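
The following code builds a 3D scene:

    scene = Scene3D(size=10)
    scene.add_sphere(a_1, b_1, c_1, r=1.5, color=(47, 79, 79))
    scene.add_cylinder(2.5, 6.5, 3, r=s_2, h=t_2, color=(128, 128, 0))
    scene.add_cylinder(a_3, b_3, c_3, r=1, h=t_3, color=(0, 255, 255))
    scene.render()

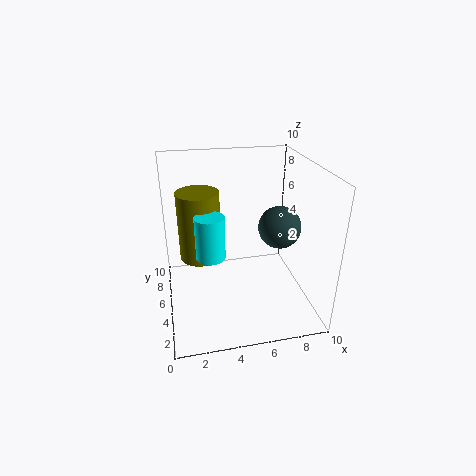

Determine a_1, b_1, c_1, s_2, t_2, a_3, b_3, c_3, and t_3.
a_1 = 8
b_1 = 5
c_1 = 5.5
s_2 = 1.5
t_2 = 5
a_3 = 3
b_3 = 4.5
c_3 = 4
t_3 = 3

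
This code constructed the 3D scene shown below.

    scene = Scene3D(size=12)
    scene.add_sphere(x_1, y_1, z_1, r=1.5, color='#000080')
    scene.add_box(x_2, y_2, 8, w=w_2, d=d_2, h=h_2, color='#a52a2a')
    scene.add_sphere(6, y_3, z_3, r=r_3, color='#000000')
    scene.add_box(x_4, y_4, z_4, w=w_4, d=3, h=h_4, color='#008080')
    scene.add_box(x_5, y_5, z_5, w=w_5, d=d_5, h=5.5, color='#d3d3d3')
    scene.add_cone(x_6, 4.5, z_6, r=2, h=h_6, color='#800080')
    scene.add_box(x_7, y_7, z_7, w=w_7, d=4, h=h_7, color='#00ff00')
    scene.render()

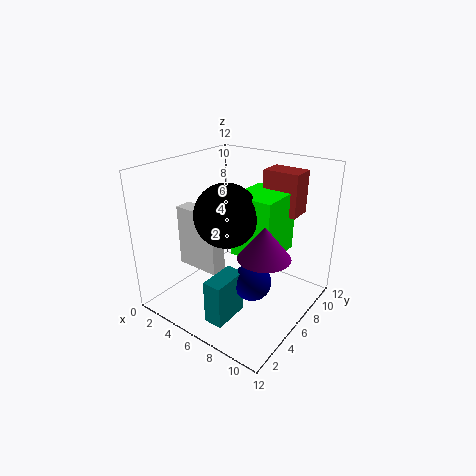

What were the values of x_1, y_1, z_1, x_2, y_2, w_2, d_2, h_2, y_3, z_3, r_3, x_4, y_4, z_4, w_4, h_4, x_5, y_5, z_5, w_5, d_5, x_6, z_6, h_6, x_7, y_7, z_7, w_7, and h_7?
x_1 = 8.5; y_1 = 4.5; z_1 = 3.5; x_2 = 7; y_2 = 8; w_2 = 3; d_2 = 2; h_2 = 3.5; y_3 = 4.5; z_3 = 8.5; r_3 = 2.5; x_4 = 6.5; y_4 = 1; z_4 = 1; w_4 = 1.5; h_4 = 3.5; x_5 = 0.5; y_5 = 4.5; z_5 = 2.5; w_5 = 4; d_5 = 1.5; x_6 = 9.5; z_6 = 6; h_6 = 2.5; x_7 = 6; y_7 = 5; z_7 = 5; w_7 = 3.5; h_7 = 5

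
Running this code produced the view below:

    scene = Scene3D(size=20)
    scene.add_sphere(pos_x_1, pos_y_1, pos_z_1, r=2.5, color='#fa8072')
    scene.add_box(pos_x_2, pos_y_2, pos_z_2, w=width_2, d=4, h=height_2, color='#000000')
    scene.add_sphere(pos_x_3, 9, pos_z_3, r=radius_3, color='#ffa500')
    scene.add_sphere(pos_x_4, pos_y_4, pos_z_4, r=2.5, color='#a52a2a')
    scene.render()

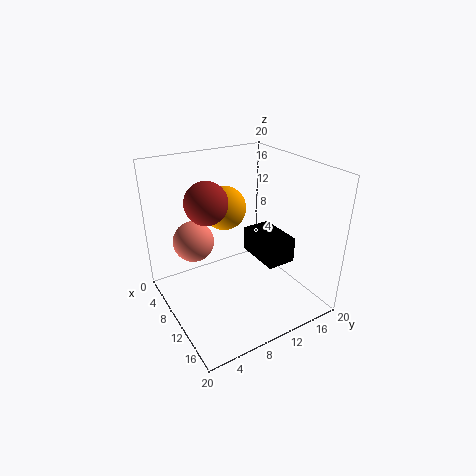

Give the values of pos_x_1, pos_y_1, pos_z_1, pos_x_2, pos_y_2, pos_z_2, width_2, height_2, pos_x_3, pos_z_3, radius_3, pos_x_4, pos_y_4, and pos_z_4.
pos_x_1 = 11; pos_y_1 = 3; pos_z_1 = 12; pos_x_2 = 8.5; pos_y_2 = 12; pos_z_2 = 7; width_2 = 6.5; height_2 = 3.5; pos_x_3 = 8; pos_z_3 = 14; radius_3 = 3; pos_x_4 = 13; pos_y_4 = 4; pos_z_4 = 17.5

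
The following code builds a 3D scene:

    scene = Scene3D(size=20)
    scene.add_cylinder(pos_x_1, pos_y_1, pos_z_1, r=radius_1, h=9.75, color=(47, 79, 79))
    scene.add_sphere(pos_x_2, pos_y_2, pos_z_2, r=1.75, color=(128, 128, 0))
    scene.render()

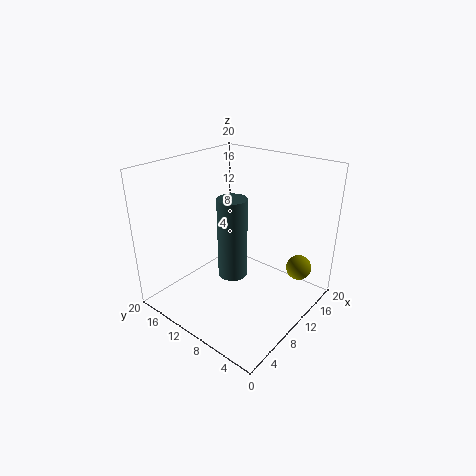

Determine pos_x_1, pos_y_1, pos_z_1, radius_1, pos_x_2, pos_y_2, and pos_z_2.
pos_x_1 = 5
pos_y_1 = 6.75
pos_z_1 = 8.25
radius_1 = 1.75
pos_x_2 = 14.75
pos_y_2 = 2.75
pos_z_2 = 5.75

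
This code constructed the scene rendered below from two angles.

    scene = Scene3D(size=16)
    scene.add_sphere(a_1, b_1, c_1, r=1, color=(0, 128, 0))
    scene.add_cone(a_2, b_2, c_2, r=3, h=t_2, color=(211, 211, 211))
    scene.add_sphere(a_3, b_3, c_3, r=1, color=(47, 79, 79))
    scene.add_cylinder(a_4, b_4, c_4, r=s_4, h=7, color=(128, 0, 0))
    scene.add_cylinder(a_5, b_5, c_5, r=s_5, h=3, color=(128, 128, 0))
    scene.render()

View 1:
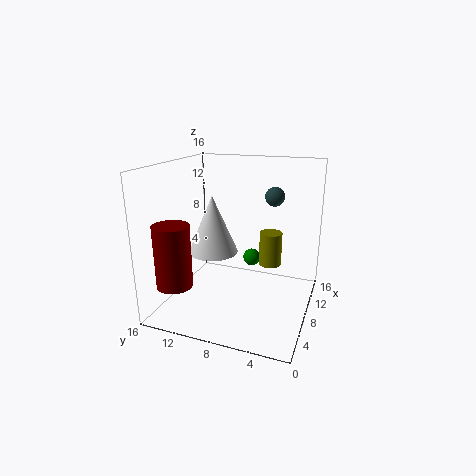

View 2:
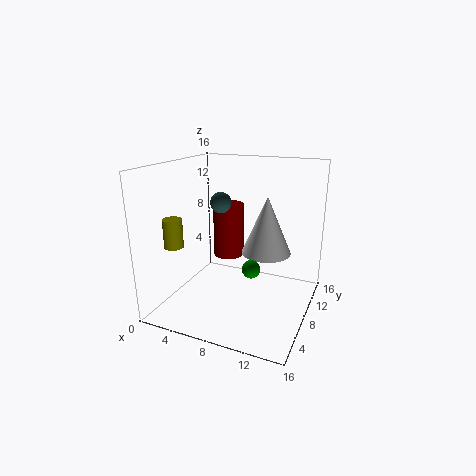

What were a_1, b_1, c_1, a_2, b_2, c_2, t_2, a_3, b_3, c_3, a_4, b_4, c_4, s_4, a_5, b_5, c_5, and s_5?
a_1 = 10; b_1 = 7; c_1 = 5; a_2 = 10; b_2 = 12; c_2 = 5; t_2 = 7; a_3 = 8; b_3 = 4; c_3 = 13; a_4 = 4; b_4 = 14; c_4 = 3; s_4 = 2; a_5 = 3; b_5 = 3; c_5 = 8; s_5 = 1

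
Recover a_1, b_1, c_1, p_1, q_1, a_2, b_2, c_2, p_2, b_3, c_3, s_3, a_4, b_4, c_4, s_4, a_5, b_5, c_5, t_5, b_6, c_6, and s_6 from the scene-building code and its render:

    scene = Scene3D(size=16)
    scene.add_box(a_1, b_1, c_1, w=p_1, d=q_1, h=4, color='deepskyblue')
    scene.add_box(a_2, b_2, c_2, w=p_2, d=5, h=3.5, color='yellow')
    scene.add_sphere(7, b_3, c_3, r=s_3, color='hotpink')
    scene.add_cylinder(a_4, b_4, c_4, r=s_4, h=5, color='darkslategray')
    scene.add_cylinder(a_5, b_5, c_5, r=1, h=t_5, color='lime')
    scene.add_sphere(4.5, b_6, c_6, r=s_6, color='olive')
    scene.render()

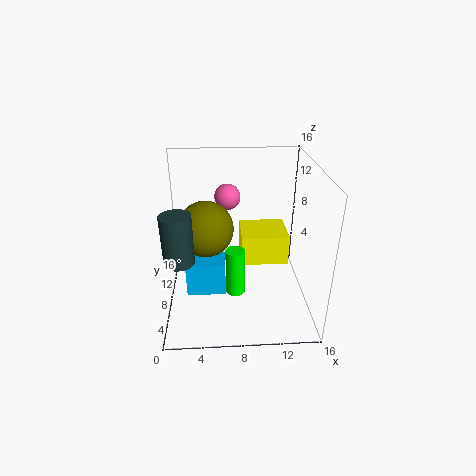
a_1 = 2; b_1 = 7; c_1 = 1; p_1 = 4.5; q_1 = 3; a_2 = 8.5; b_2 = 8.5; c_2 = 4; p_2 = 5.5; b_3 = 11.5; c_3 = 11.5; s_3 = 1.5; a_4 = 2; b_4 = 3.5; c_4 = 8; s_4 = 1.5; a_5 = 7.5; b_5 = 4.5; c_5 = 3.5; t_5 = 5; b_6 = 7.5; c_6 = 9.5; s_6 = 3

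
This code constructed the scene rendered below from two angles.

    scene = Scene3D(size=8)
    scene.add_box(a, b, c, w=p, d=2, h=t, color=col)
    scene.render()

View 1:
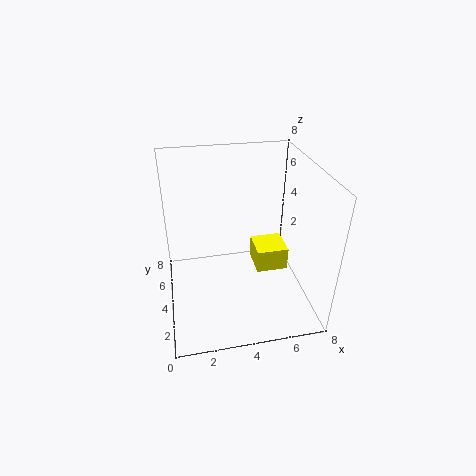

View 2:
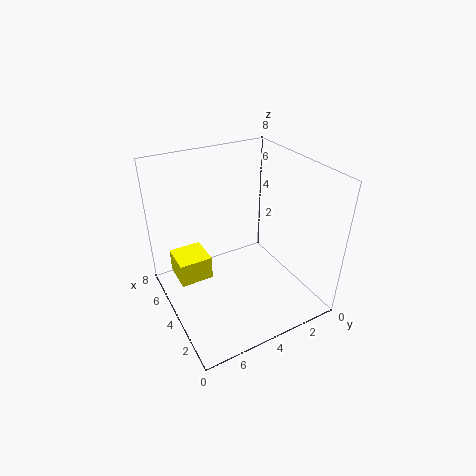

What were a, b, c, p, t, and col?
a = 5.5
b = 5
c = 0.5
p = 2
t = 1.5
col = 'yellow'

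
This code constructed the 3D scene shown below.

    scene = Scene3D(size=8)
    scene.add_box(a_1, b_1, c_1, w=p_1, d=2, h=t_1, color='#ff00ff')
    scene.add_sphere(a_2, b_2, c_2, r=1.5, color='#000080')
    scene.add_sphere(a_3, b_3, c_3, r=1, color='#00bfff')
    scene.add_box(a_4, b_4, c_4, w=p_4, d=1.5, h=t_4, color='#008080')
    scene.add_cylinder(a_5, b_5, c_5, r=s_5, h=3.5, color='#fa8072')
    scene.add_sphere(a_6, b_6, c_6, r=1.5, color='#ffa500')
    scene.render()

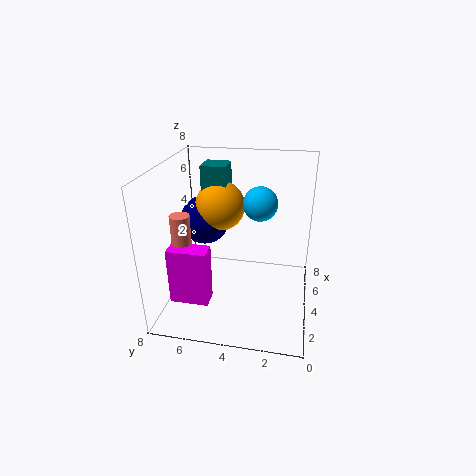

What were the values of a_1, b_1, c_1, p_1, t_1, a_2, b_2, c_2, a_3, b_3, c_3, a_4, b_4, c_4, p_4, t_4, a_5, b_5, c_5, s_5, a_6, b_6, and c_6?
a_1 = 1; b_1 = 5; c_1 = 1.5; p_1 = 1; t_1 = 3; a_2 = 6; b_2 = 6.5; c_2 = 4; a_3 = 5.5; b_3 = 3; c_3 = 5.5; a_4 = 5.5; b_4 = 5; c_4 = 4.5; p_4 = 1.5; t_4 = 3; a_5 = 2; b_5 = 6.5; c_5 = 2.5; s_5 = 0.5; a_6 = 6; b_6 = 5.5; c_6 = 5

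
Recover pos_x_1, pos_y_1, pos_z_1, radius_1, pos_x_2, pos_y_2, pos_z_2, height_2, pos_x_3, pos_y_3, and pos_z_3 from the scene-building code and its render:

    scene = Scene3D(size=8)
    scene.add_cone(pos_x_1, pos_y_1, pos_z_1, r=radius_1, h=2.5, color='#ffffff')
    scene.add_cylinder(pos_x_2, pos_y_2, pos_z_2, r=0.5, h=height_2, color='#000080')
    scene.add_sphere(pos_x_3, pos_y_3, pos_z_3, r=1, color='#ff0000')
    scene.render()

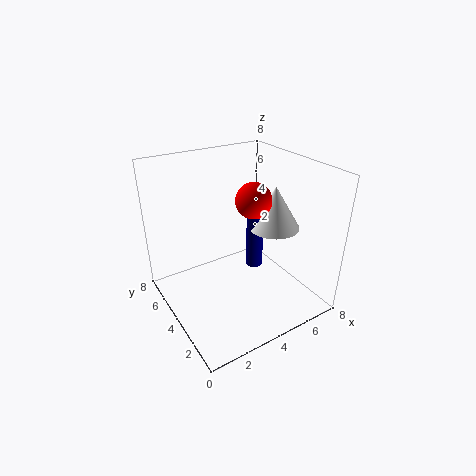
pos_x_1 = 6.5; pos_y_1 = 4; pos_z_1 = 4; radius_1 = 1.5; pos_x_2 = 5.5; pos_y_2 = 4.5; pos_z_2 = 1.5; height_2 = 3.5; pos_x_3 = 5; pos_y_3 = 4; pos_z_3 = 6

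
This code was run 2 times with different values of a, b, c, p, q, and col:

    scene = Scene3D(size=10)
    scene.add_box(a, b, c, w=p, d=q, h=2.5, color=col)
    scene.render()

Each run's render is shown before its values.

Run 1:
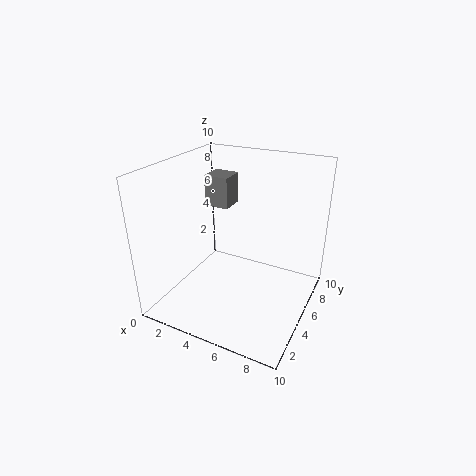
a = 0.5
b = 8
c = 5.5
p = 2
q = 2
col = 'gray'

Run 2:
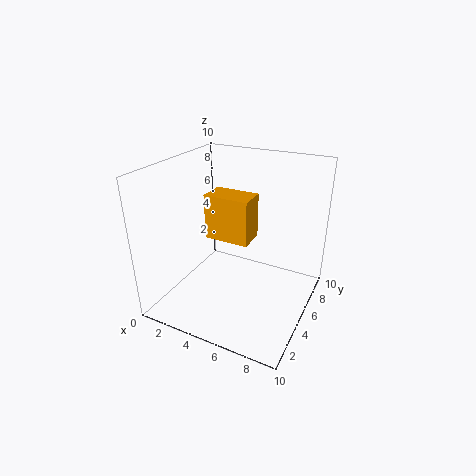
a = 5
b = 1
c = 7
p = 2.5
q = 1.5
col = 'orange'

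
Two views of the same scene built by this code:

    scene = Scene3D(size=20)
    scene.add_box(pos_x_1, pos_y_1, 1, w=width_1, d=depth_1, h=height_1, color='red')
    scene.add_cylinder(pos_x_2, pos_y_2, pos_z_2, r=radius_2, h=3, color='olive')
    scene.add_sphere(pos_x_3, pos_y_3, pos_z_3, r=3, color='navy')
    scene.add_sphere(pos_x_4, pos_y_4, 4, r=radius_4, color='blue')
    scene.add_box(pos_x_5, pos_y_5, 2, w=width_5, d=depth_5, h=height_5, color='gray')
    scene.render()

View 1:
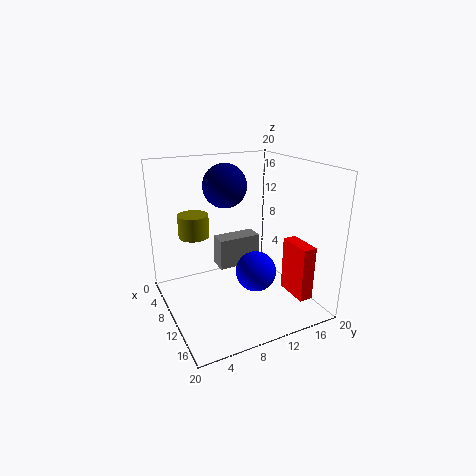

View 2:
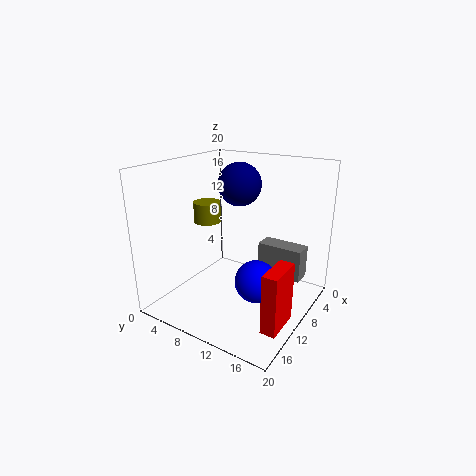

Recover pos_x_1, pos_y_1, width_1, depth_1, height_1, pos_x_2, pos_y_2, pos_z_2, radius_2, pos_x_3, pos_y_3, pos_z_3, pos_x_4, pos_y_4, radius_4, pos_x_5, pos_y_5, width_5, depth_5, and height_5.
pos_x_1 = 11, pos_y_1 = 17, width_1 = 5, depth_1 = 2, height_1 = 8, pos_x_2 = 9, pos_y_2 = 4, pos_z_2 = 11, radius_2 = 2, pos_x_3 = 8, pos_y_3 = 9, pos_z_3 = 17, pos_x_4 = 10, pos_y_4 = 13, radius_4 = 3, pos_x_5 = 1, pos_y_5 = 10, width_5 = 3, depth_5 = 7, height_5 = 5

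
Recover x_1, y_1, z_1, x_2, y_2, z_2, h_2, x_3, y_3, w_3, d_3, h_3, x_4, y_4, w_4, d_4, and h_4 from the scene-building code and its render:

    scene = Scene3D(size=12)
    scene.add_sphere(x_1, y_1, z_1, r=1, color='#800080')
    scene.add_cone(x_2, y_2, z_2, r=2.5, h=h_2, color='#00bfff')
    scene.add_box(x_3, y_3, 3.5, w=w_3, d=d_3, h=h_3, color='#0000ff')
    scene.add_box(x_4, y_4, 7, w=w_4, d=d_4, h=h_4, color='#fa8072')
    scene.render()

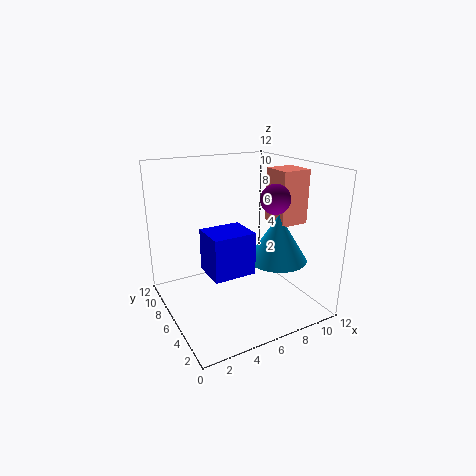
x_1 = 6
y_1 = 1
z_1 = 10.5
x_2 = 9
y_2 = 4.5
z_2 = 4
h_2 = 4
x_3 = 3
y_3 = 4
w_3 = 3.5
d_3 = 3
h_3 = 3.5
x_4 = 9
y_4 = 4
w_4 = 2.5
d_4 = 2.5
h_4 = 4.5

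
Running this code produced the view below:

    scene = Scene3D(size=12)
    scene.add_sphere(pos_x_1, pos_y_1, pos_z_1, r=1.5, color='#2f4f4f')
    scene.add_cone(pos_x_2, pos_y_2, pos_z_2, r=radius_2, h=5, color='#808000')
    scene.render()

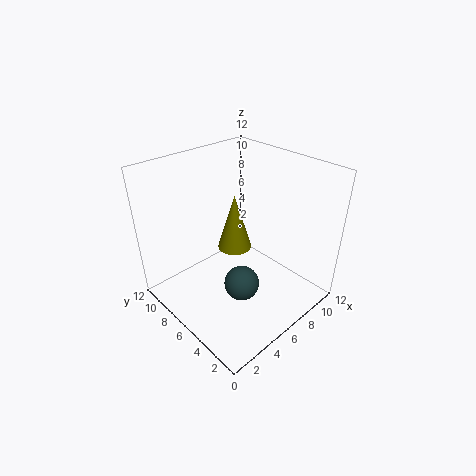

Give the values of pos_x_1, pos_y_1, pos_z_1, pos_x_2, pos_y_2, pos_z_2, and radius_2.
pos_x_1 = 5.5
pos_y_1 = 5
pos_z_1 = 2
pos_x_2 = 7
pos_y_2 = 7.5
pos_z_2 = 4
radius_2 = 1.5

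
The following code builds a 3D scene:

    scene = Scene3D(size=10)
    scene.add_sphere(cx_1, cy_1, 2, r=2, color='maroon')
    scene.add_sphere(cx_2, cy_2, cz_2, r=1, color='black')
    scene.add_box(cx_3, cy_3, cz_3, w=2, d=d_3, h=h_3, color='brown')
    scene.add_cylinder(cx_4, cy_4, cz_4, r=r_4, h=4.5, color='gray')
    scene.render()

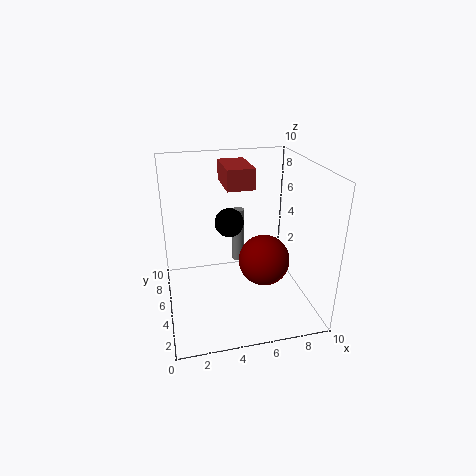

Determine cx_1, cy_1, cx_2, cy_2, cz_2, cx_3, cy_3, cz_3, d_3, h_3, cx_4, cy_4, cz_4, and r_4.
cx_1 = 7.5
cy_1 = 6.5
cx_2 = 4.5
cy_2 = 5.5
cz_2 = 6
cx_3 = 4.5
cy_3 = 6
cz_3 = 8
d_3 = 3.5
h_3 = 1.5
cx_4 = 6
cy_4 = 9
cz_4 = 1
r_4 = 0.5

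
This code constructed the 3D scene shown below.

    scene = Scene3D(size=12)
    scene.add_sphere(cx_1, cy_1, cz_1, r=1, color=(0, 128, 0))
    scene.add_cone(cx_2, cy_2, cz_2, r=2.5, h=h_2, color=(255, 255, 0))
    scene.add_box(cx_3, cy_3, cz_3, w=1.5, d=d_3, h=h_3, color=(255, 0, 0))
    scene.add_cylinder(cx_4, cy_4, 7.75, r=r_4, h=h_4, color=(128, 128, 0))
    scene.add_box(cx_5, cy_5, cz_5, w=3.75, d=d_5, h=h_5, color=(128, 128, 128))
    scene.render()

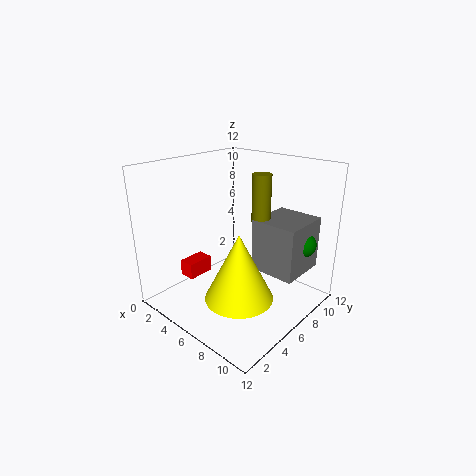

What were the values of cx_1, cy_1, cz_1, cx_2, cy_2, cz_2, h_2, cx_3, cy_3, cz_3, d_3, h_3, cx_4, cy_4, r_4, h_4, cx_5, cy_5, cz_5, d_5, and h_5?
cx_1 = 10.75; cy_1 = 8.5; cz_1 = 6; cx_2 = 9; cy_2 = 2.75; cz_2 = 3.25; h_2 = 5; cx_3 = 0.25; cy_3 = 4.25; cz_3 = 1; d_3 = 2.5; h_3 = 1.5; cx_4 = 7.75; cy_4 = 6.75; r_4 = 0.75; h_4 = 3.75; cx_5 = 7.5; cy_5 = 6; cz_5 = 3.75; d_5 = 4; h_5 = 4.25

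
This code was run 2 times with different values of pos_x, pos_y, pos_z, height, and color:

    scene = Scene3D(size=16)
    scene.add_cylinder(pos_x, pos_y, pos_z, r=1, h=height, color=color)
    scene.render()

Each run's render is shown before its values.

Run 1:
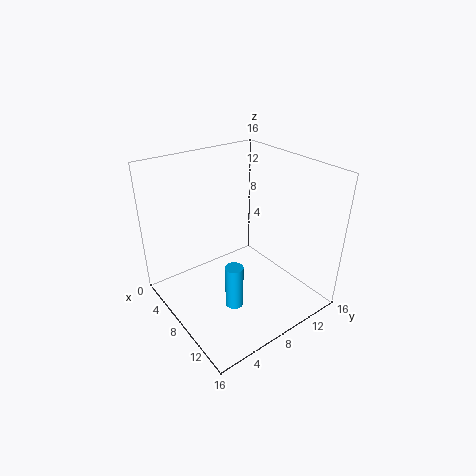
pos_x = 10; pos_y = 6; pos_z = 1; height = 5; color = 'deepskyblue'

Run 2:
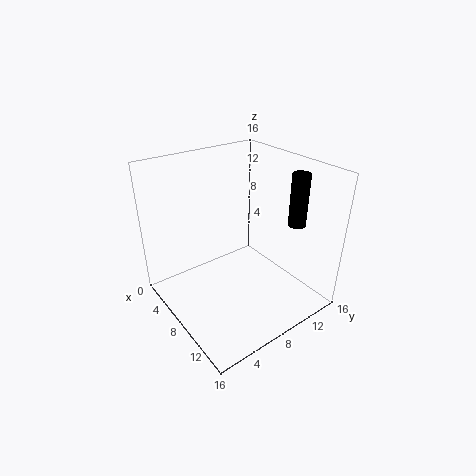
pos_x = 11; pos_y = 14; pos_z = 9; height = 6; color = 'black'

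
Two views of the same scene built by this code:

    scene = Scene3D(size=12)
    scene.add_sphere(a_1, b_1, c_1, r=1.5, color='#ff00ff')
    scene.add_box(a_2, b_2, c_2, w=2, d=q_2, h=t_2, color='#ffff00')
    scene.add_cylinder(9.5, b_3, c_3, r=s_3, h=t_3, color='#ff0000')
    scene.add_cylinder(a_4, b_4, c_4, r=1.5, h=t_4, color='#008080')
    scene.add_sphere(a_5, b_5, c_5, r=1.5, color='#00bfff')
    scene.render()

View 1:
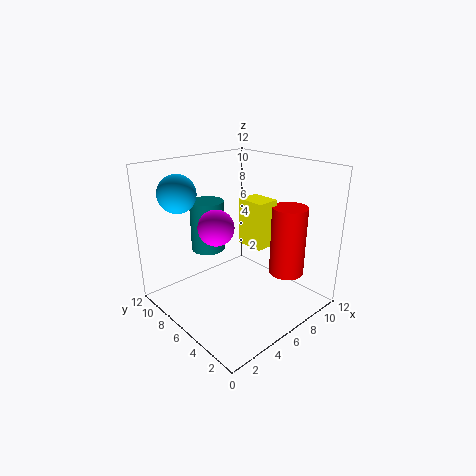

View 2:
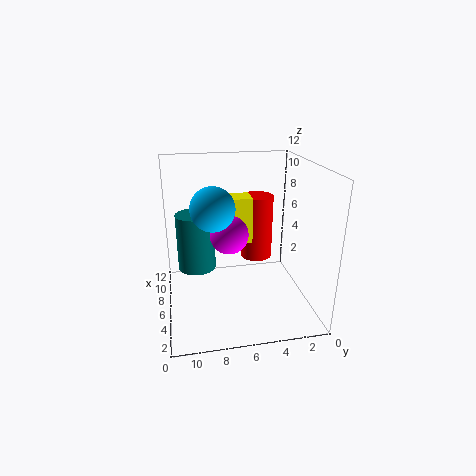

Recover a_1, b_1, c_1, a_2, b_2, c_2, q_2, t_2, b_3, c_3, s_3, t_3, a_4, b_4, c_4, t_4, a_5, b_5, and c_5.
a_1 = 4.5, b_1 = 7, c_1 = 7, a_2 = 7, b_2 = 4.5, c_2 = 5, q_2 = 2.5, t_2 = 4, b_3 = 3.5, c_3 = 2.5, s_3 = 1.5, t_3 = 6, a_4 = 5.5, b_4 = 9.5, c_4 = 4, t_4 = 4.5, a_5 = 2, b_5 = 8.5, c_5 = 10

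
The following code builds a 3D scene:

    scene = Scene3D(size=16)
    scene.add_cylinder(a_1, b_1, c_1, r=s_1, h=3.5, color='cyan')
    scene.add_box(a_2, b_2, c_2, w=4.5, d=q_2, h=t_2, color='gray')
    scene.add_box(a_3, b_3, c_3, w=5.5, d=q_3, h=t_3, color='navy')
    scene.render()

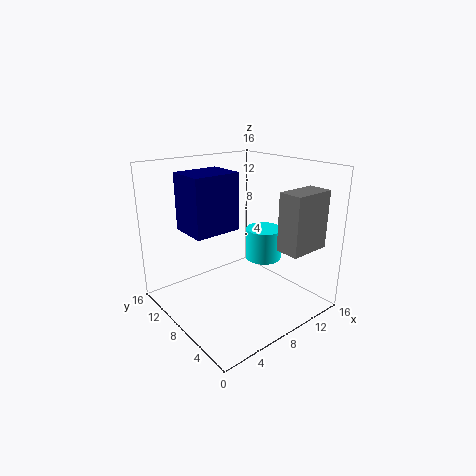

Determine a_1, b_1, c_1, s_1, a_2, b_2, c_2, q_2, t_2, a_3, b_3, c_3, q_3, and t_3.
a_1 = 10.5
b_1 = 6.5
c_1 = 5.5
s_1 = 2
a_2 = 9
b_2 = 0.5
c_2 = 8
q_2 = 2.5
t_2 = 6
a_3 = 3.5
b_3 = 9
c_3 = 8.5
q_3 = 4.5
t_3 = 6.5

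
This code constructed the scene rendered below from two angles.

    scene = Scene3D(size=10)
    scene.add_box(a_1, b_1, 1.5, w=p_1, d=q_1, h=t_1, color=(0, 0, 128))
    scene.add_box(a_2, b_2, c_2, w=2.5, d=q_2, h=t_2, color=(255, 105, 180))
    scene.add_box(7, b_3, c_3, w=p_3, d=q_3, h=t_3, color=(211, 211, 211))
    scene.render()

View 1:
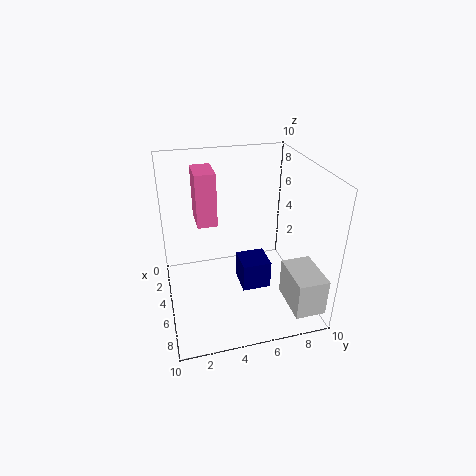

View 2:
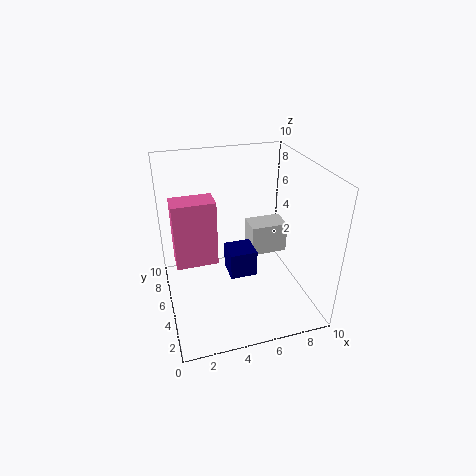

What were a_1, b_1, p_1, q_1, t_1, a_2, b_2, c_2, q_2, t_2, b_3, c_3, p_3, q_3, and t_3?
a_1 = 4.5, b_1 = 5, p_1 = 2, q_1 = 2, t_1 = 2, a_2 = 0.5, b_2 = 2.5, c_2 = 5, q_2 = 1.5, t_2 = 4, b_3 = 7.5, c_3 = 1.5, p_3 = 3, q_3 = 2, t_3 = 2.5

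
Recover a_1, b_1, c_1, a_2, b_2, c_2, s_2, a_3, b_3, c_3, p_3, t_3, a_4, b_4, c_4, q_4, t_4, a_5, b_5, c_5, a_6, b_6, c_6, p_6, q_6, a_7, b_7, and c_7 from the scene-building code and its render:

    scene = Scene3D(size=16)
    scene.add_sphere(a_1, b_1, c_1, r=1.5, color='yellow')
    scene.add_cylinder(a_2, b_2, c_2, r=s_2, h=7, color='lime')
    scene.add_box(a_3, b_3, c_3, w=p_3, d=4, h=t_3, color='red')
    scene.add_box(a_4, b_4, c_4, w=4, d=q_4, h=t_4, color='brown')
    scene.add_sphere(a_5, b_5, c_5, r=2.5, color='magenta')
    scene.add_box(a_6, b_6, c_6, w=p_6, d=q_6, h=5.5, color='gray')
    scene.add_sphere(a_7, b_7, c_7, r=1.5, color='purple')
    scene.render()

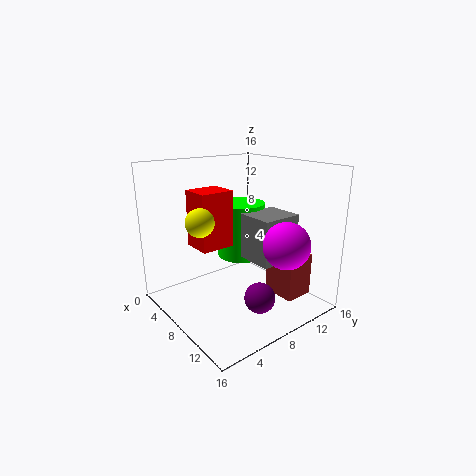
a_1 = 7.5, b_1 = 3.5, c_1 = 10.5, a_2 = 3.5, b_2 = 12, c_2 = 3.5, s_2 = 3, a_3 = 3, b_3 = 4.5, c_3 = 6.5, p_3 = 3.5, t_3 = 6.5, a_4 = 8.5, b_4 = 12, c_4 = 0.5, q_4 = 3.5, t_4 = 5, a_5 = 13, b_5 = 10.5, c_5 = 8, a_6 = 6, b_6 = 10, c_6 = 4.5, p_6 = 4.5, q_6 = 5, a_7 = 14, b_7 = 6, c_7 = 4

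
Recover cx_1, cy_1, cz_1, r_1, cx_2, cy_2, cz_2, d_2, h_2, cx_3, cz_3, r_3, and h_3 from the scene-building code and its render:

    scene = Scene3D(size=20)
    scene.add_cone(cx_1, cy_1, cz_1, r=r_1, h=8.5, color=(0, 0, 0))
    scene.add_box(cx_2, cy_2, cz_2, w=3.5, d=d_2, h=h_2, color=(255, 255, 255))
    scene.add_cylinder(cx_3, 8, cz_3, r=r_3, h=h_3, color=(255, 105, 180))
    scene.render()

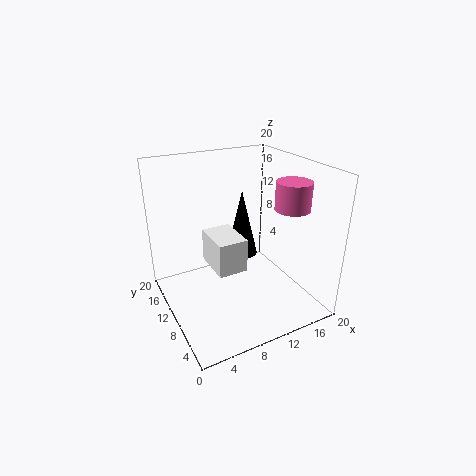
cx_1 = 9.5, cy_1 = 8, cz_1 = 9, r_1 = 2, cx_2 = 4, cy_2 = 3, cz_2 = 9.5, d_2 = 5, h_2 = 4, cx_3 = 17.5, cz_3 = 13.5, r_3 = 2.5, h_3 = 4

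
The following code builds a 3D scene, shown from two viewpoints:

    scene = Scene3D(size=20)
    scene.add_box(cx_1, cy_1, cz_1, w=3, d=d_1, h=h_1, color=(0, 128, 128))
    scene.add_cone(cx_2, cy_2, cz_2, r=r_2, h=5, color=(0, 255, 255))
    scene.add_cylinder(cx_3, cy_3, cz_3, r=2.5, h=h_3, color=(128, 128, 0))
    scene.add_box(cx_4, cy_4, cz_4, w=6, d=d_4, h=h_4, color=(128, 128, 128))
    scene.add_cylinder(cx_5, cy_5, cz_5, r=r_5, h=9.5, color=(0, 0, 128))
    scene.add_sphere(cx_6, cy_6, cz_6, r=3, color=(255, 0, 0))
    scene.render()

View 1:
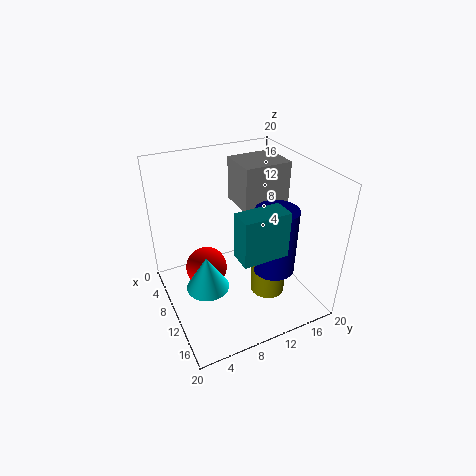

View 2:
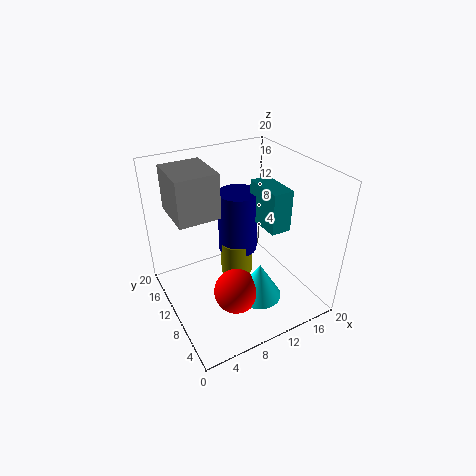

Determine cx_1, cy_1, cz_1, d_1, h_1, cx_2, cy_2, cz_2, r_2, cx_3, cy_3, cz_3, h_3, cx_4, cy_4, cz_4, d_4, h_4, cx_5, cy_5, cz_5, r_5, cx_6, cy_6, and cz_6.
cx_1 = 14; cy_1 = 7.5; cz_1 = 10.5; d_1 = 6; h_1 = 6; cx_2 = 10.5; cy_2 = 5; cz_2 = 3.5; r_2 = 3; cx_3 = 12; cy_3 = 14; cz_3 = 1; h_3 = 5.5; cx_4 = 2.5; cy_4 = 12; cz_4 = 12.5; d_4 = 7; h_4 = 6.5; cx_5 = 12.5; cy_5 = 14.5; cz_5 = 5; r_5 = 3; cx_6 = 7.5; cy_6 = 6; cz_6 = 4.5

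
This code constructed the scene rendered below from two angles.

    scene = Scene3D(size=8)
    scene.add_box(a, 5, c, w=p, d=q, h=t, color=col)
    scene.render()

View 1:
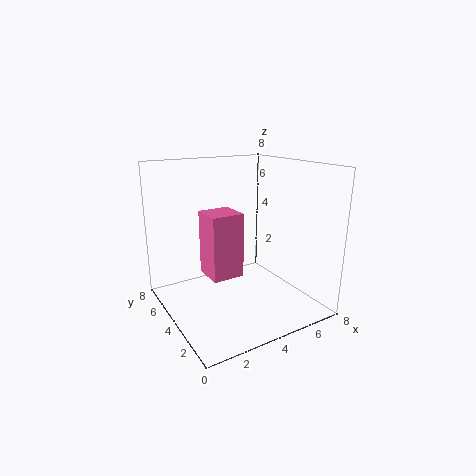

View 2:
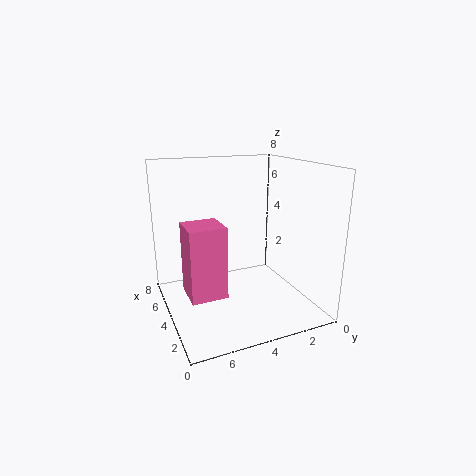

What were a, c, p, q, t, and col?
a = 3, c = 1, p = 2, q = 2, t = 4, col = 'hotpink'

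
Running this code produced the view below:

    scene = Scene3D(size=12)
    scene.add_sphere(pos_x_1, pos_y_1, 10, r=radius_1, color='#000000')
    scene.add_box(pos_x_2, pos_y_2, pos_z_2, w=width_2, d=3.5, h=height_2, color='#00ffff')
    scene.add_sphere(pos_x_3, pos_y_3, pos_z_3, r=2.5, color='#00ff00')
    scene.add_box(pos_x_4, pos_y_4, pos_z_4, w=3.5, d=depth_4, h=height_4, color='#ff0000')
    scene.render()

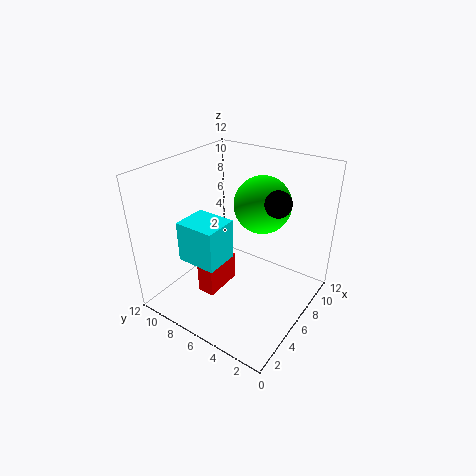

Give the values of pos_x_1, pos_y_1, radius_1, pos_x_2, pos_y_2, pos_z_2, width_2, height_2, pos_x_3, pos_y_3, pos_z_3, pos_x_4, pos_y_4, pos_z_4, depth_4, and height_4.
pos_x_1 = 6, pos_y_1 = 2.5, radius_1 = 1, pos_x_2 = 3, pos_y_2 = 6.5, pos_z_2 = 4, width_2 = 3, height_2 = 3.5, pos_x_3 = 9, pos_y_3 = 5.5, pos_z_3 = 8, pos_x_4 = 3.5, pos_y_4 = 7, pos_z_4 = 1, depth_4 = 1.5, height_4 = 2.5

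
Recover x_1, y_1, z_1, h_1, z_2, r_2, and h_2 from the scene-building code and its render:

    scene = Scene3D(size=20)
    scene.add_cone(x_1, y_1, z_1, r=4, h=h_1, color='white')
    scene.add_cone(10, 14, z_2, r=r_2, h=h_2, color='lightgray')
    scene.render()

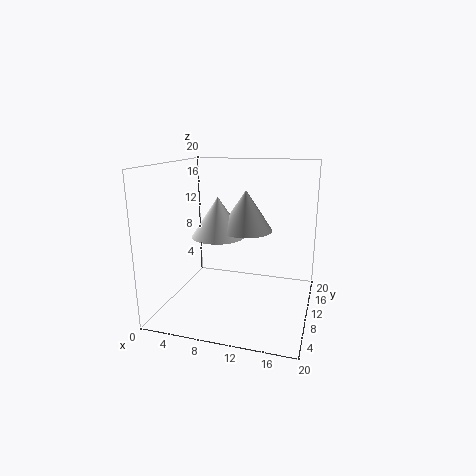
x_1 = 6, y_1 = 13, z_1 = 9, h_1 = 6, z_2 = 10, r_2 = 4, h_2 = 6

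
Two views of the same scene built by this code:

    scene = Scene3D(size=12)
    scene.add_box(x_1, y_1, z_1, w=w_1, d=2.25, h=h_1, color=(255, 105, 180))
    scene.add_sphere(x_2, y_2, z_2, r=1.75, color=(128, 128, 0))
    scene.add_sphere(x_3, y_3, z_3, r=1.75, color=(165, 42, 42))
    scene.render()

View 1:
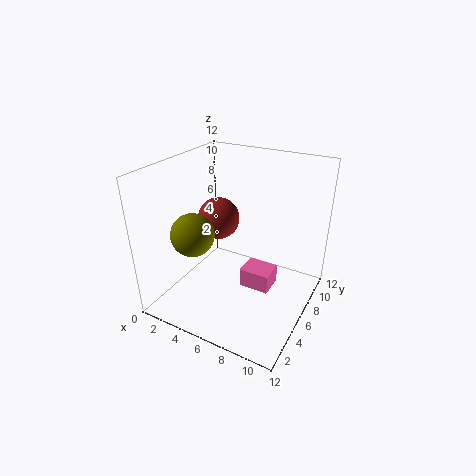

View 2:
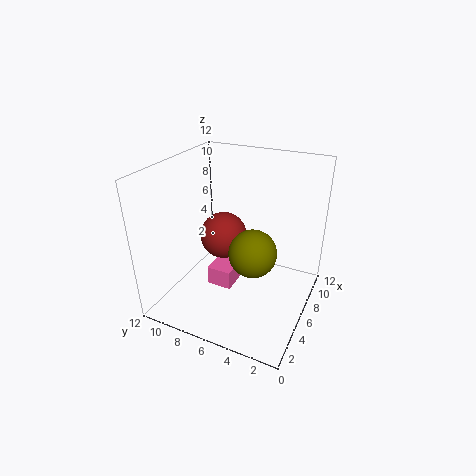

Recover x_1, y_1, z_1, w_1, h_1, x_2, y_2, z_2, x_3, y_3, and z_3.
x_1 = 5.75; y_1 = 6.75; z_1 = 0.5; w_1 = 2.75; h_1 = 1.75; x_2 = 3.25; y_2 = 3.5; z_2 = 6.75; x_3 = 4; y_3 = 6.25; z_3 = 7.25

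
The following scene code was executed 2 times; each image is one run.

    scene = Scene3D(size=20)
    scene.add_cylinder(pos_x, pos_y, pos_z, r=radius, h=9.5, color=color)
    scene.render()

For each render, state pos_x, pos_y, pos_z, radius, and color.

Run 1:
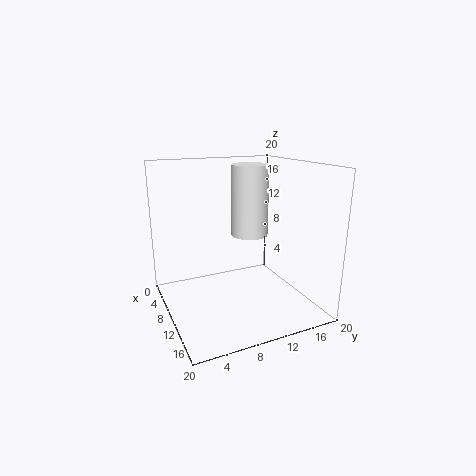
pos_x = 10.5; pos_y = 11.5; pos_z = 10.5; radius = 2.5; color = 'white'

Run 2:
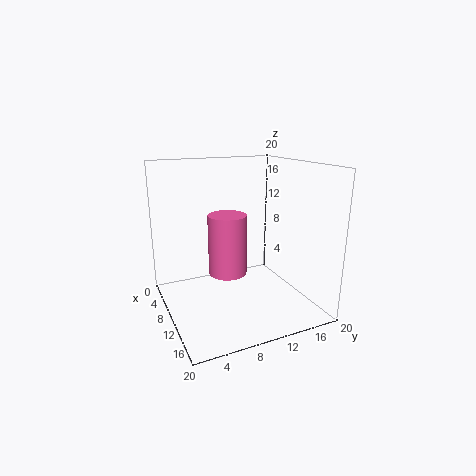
pos_x = 5; pos_y = 10.5; pos_z = 2.5; radius = 3; color = 'hotpink'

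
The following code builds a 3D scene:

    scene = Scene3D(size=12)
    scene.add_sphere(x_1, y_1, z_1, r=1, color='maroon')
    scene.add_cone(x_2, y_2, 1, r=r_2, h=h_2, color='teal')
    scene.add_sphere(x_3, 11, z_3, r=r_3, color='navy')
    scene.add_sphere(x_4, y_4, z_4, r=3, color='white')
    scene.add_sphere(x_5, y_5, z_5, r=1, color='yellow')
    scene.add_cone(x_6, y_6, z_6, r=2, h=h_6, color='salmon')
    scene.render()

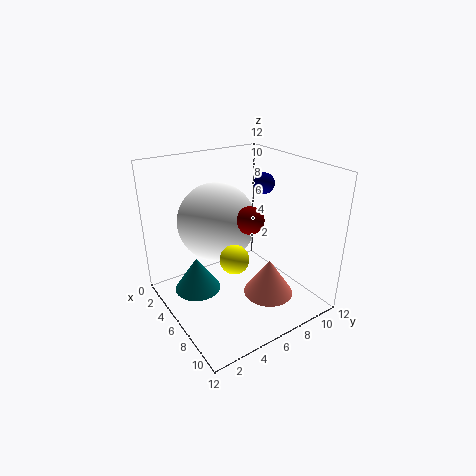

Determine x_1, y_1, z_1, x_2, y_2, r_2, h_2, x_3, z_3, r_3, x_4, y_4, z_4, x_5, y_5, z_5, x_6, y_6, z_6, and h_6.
x_1 = 9; y_1 = 5; z_1 = 9; x_2 = 4; y_2 = 3; r_2 = 2; h_2 = 3; x_3 = 3; z_3 = 9; r_3 = 1; x_4 = 6; y_4 = 4; z_4 = 8; x_5 = 10; y_5 = 3; z_5 = 7; x_6 = 9; y_6 = 7; z_6 = 2; h_6 = 3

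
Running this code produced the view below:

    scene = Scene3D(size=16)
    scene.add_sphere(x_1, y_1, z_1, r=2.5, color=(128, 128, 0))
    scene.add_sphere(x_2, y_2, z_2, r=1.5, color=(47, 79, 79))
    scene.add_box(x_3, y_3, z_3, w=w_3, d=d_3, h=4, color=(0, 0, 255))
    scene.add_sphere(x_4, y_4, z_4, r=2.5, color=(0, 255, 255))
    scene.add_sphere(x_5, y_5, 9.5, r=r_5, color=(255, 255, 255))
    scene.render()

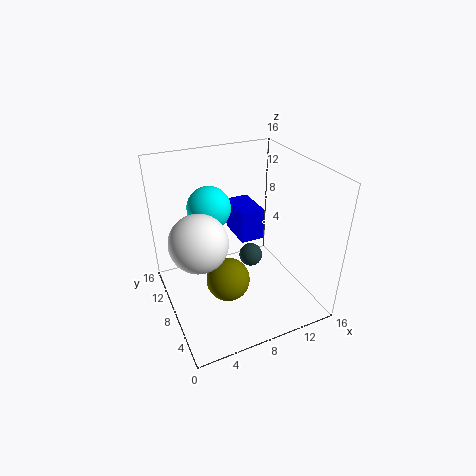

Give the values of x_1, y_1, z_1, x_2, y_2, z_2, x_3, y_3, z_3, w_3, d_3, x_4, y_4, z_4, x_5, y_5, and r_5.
x_1 = 6.5
y_1 = 7.5
z_1 = 3
x_2 = 11.5
y_2 = 11.5
z_2 = 2.5
x_3 = 10
y_3 = 11
z_3 = 5
w_3 = 3
d_3 = 5
x_4 = 6
y_4 = 11.5
z_4 = 10.5
x_5 = 3
y_5 = 6.5
r_5 = 3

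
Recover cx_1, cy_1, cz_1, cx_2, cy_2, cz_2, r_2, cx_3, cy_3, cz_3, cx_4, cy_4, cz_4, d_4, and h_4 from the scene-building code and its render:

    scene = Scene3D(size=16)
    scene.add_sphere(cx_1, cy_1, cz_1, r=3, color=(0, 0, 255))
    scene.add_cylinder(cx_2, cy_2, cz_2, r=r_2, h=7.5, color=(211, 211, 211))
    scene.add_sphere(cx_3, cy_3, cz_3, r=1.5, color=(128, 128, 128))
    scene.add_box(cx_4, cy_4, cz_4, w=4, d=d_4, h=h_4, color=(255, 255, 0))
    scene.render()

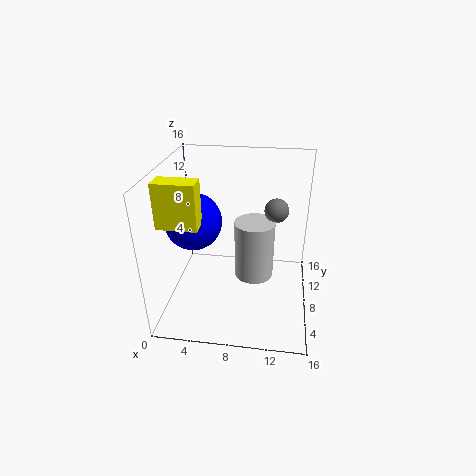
cx_1 = 3.5, cy_1 = 6.5, cz_1 = 10.5, cx_2 = 9.5, cy_2 = 12, cz_2 = 0.5, r_2 = 2.5, cx_3 = 12, cy_3 = 13.5, cz_3 = 9, cx_4 = 1, cy_4 = 2.5, cz_4 = 11.5, d_4 = 2, h_4 = 4.5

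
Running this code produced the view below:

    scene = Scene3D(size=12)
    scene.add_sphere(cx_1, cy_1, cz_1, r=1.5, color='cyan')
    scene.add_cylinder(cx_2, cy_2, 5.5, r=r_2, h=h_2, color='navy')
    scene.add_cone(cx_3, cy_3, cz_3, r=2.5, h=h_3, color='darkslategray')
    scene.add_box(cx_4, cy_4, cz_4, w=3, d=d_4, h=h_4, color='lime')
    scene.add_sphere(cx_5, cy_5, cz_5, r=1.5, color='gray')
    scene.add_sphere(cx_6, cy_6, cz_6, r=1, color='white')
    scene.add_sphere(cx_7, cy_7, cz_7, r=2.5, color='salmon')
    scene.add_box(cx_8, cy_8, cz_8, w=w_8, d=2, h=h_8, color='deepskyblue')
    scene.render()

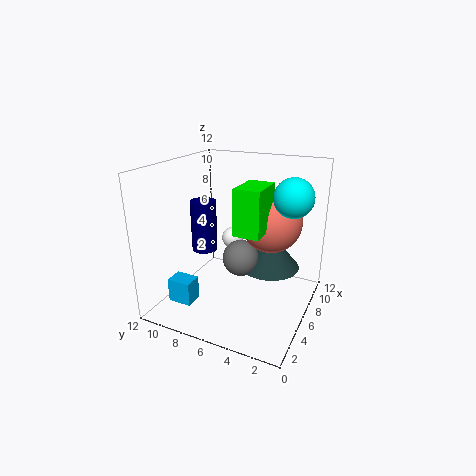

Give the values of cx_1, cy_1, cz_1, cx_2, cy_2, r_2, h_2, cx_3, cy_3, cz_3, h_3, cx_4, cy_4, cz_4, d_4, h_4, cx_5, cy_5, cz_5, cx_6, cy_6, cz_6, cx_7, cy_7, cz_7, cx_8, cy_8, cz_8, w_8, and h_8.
cx_1 = 6, cy_1 = 1.5, cz_1 = 10, cx_2 = 4, cy_2 = 8, r_2 = 1, h_2 = 4, cx_3 = 7, cy_3 = 3.5, cz_3 = 3.5, h_3 = 3, cx_4 = 3, cy_4 = 3, cz_4 = 7.5, d_4 = 2, h_4 = 3.5, cx_5 = 5.5, cy_5 = 5.5, cz_5 = 4.5, cx_6 = 9, cy_6 = 8, cz_6 = 4.5, cx_7 = 7, cy_7 = 3.5, cz_7 = 7.5, cx_8 = 2, cy_8 = 8.5, cz_8 = 1, w_8 = 1.5, h_8 = 2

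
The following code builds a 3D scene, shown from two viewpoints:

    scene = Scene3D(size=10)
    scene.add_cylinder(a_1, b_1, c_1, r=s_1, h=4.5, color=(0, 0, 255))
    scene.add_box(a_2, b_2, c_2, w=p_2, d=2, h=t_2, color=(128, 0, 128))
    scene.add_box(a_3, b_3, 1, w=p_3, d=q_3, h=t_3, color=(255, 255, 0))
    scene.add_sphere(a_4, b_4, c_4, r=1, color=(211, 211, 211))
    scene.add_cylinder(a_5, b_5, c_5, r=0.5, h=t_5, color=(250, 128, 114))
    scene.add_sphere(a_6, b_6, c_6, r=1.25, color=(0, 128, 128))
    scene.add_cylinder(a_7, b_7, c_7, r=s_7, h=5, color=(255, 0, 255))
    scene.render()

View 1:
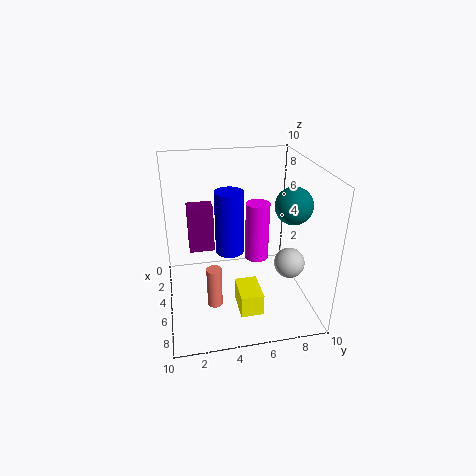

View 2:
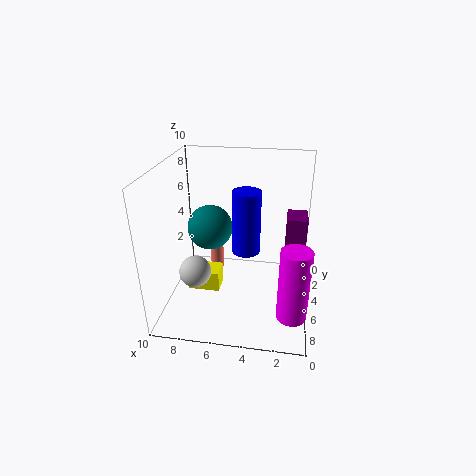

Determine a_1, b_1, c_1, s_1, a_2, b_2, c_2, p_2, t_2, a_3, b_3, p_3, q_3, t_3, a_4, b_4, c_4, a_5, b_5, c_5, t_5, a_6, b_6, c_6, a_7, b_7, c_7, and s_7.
a_1 = 4.5, b_1 = 4.5, c_1 = 3.75, s_1 = 1, a_2 = 0.25, b_2 = 1.75, c_2 = 2.25, p_2 = 1.5, t_2 = 3.75, a_3 = 6.25, b_3 = 4.5, p_3 = 2.25, q_3 = 1.5, t_3 = 1.5, a_4 = 7.25, b_4 = 8, c_4 = 4, a_5 = 7, b_5 = 3, c_5 = 1.25, t_5 = 2.75, a_6 = 6, b_6 = 8.5, c_6 = 7.5, a_7 = 1, b_7 = 7.5, c_7 = 0.75, s_7 = 1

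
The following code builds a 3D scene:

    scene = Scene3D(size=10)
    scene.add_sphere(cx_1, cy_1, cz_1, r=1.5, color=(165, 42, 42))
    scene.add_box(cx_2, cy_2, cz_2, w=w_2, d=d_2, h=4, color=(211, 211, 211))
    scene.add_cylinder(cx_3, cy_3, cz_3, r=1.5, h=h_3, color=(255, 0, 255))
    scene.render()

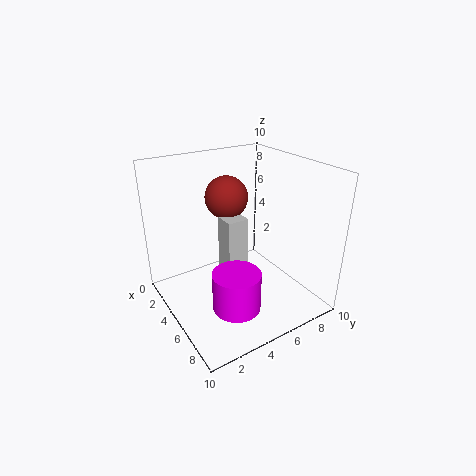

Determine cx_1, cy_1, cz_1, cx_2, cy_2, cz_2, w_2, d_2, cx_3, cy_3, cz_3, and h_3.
cx_1 = 3.5, cy_1 = 5, cz_1 = 7.5, cx_2 = 4, cy_2 = 4, cz_2 = 2.5, w_2 = 1.5, d_2 = 1.5, cx_3 = 8, cy_3 = 3, cz_3 = 2, h_3 = 2.5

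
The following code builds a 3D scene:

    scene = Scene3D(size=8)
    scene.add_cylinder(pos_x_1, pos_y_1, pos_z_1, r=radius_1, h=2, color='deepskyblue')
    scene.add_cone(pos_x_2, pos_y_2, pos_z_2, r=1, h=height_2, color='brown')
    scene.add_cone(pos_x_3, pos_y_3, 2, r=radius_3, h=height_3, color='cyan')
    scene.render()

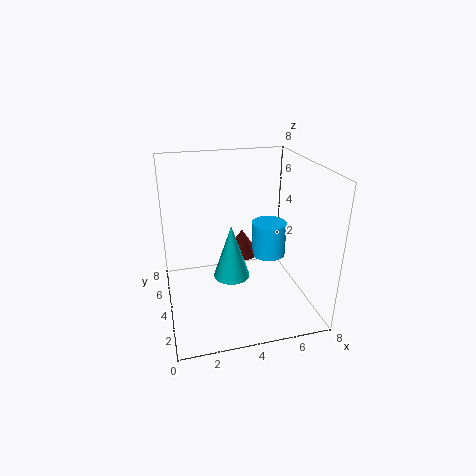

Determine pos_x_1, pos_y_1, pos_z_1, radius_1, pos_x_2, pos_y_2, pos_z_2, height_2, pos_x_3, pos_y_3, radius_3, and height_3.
pos_x_1 = 6; pos_y_1 = 4.5; pos_z_1 = 2.5; radius_1 = 1; pos_x_2 = 4.5; pos_y_2 = 5; pos_z_2 = 2.5; height_2 = 1.5; pos_x_3 = 3.5; pos_y_3 = 3.5; radius_3 = 1; height_3 = 3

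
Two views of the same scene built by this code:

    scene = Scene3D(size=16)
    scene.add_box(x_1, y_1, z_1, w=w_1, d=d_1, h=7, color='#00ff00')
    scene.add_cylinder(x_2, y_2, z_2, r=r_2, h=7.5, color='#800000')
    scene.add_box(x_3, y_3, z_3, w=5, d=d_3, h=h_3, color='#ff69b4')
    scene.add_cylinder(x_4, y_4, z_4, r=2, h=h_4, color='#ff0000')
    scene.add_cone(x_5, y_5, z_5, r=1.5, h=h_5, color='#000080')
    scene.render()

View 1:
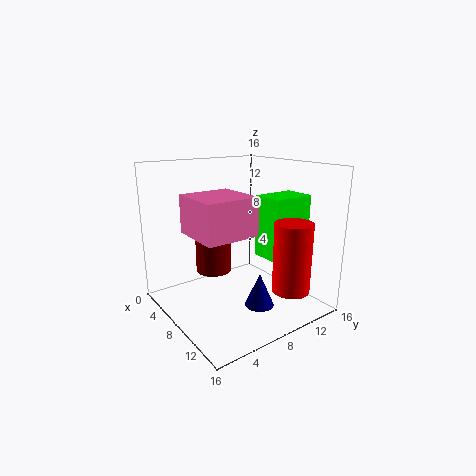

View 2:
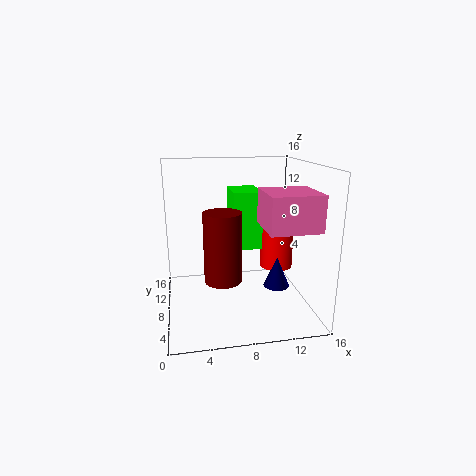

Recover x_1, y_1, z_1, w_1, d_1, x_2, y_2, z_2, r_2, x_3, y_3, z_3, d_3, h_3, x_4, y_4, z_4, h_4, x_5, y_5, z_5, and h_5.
x_1 = 8
y_1 = 10.5
z_1 = 5.5
w_1 = 3.5
d_1 = 5
x_2 = 6
y_2 = 6
z_2 = 4
r_2 = 2
x_3 = 9.5
y_3 = 0.5
z_3 = 10.5
d_3 = 5
h_3 = 3.5
x_4 = 13.5
y_4 = 11
z_4 = 3
h_4 = 7.5
x_5 = 12.5
y_5 = 7.5
z_5 = 2
h_5 = 3.5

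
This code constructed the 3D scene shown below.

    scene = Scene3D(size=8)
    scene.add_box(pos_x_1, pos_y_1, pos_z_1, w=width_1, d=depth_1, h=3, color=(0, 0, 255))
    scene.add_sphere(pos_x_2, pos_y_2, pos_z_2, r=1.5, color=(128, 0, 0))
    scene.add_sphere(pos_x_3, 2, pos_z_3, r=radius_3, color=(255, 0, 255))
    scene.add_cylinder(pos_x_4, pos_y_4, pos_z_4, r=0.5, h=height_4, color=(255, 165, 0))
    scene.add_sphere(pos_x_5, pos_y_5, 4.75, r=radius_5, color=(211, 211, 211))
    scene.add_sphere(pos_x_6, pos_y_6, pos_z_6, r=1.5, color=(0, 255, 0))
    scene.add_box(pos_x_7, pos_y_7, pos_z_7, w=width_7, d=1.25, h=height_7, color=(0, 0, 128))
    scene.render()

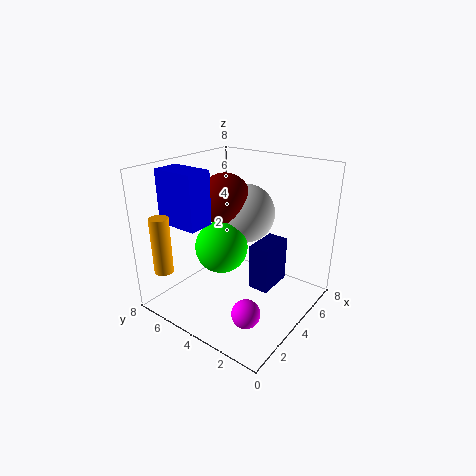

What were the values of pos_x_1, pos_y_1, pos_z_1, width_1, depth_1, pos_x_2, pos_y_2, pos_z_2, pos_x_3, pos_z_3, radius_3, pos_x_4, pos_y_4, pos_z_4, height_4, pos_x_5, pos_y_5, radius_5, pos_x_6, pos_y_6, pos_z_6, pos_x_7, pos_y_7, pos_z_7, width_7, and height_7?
pos_x_1 = 1.75, pos_y_1 = 5.25, pos_z_1 = 4.75, width_1 = 1.5, depth_1 = 2.5, pos_x_2 = 4.75, pos_y_2 = 5.5, pos_z_2 = 5.75, pos_x_3 = 2, pos_z_3 = 1, radius_3 = 0.75, pos_x_4 = 0.5, pos_y_4 = 6.25, pos_z_4 = 2.75, height_4 = 3, pos_x_5 = 5.75, pos_y_5 = 4.75, radius_5 = 1.75, pos_x_6 = 3.75, pos_y_6 = 5, pos_z_6 = 3.25, pos_x_7 = 4.75, pos_y_7 = 2.5, pos_z_7 = 0.5, width_7 = 2.25, height_7 = 2.75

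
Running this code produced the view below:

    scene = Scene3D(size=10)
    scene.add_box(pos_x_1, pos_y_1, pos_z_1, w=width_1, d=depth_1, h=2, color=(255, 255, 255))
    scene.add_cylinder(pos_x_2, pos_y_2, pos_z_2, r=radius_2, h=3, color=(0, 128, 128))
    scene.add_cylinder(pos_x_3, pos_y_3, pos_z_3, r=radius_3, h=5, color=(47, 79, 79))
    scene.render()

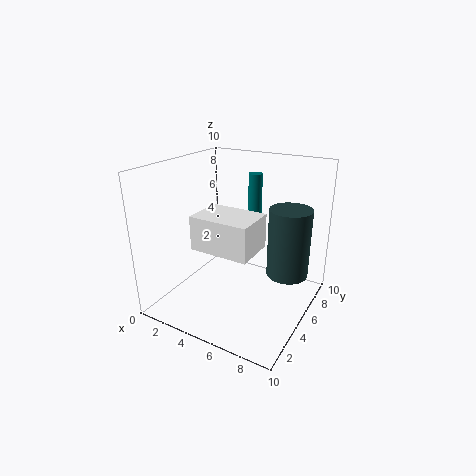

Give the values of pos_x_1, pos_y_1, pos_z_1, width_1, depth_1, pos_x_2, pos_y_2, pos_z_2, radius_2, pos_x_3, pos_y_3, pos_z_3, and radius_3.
pos_x_1 = 4.5, pos_y_1 = 0.5, pos_z_1 = 6, width_1 = 3.5, depth_1 = 2.5, pos_x_2 = 5, pos_y_2 = 7.5, pos_z_2 = 6, radius_2 = 0.5, pos_x_3 = 8, pos_y_3 = 7, pos_z_3 = 2, radius_3 = 1.5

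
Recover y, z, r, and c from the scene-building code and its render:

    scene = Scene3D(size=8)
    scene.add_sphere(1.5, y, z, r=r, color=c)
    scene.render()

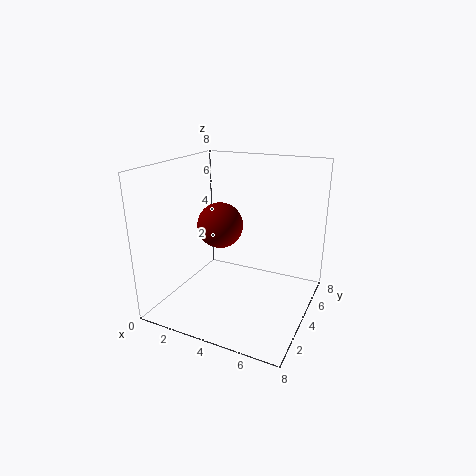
y = 6.5, z = 3.5, r = 1.5, c = 'maroon'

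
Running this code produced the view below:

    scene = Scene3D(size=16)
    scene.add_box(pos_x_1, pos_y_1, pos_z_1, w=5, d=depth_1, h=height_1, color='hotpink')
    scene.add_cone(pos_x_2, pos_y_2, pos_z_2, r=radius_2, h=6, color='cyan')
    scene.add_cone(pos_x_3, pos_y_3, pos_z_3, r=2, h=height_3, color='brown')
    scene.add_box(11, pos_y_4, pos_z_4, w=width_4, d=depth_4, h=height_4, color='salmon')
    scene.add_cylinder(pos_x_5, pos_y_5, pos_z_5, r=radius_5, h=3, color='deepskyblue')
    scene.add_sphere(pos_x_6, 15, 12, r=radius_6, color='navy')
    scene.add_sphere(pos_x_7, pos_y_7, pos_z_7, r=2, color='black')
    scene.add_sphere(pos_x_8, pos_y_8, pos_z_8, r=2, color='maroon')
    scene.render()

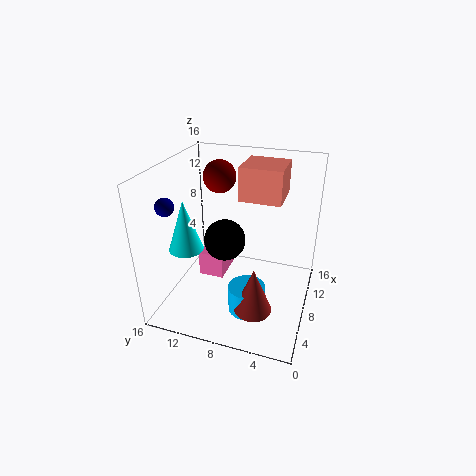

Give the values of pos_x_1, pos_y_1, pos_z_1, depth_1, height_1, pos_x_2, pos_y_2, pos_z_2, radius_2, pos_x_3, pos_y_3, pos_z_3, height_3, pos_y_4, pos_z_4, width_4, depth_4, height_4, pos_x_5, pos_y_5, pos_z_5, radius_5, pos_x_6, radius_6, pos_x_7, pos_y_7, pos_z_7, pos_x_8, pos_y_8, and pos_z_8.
pos_x_1 = 8, pos_y_1 = 10, pos_z_1 = 2, depth_1 = 3, height_1 = 3, pos_x_2 = 7, pos_y_2 = 14, pos_z_2 = 6, radius_2 = 2, pos_x_3 = 4, pos_y_3 = 5, pos_z_3 = 2, height_3 = 5, pos_y_4 = 4, pos_z_4 = 11, width_4 = 5, depth_4 = 5, height_4 = 4, pos_x_5 = 5, pos_y_5 = 6, pos_z_5 = 1, radius_5 = 2, pos_x_6 = 5, radius_6 = 1, pos_x_7 = 4, pos_y_7 = 8, pos_z_7 = 10, pos_x_8 = 13, pos_y_8 = 12, pos_z_8 = 13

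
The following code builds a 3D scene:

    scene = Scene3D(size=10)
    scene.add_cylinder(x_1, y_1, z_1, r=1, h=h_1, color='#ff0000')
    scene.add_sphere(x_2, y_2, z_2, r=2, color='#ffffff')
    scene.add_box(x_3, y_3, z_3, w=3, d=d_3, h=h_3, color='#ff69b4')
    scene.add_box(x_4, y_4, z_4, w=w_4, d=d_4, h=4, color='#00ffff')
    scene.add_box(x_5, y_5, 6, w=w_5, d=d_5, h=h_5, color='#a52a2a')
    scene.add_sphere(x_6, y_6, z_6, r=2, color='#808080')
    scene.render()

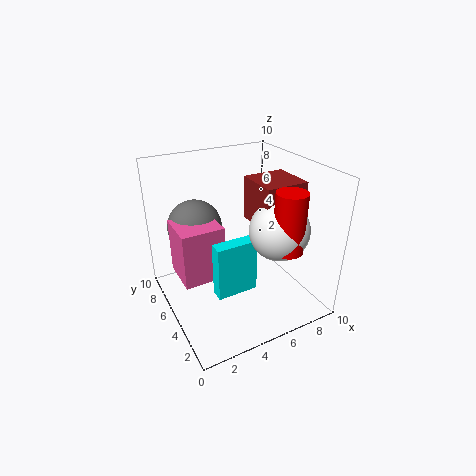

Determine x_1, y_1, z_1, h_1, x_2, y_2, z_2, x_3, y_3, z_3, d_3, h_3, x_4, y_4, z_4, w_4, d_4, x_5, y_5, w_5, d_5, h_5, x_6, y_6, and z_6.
x_1 = 7; y_1 = 2; z_1 = 5; h_1 = 4; x_2 = 7; y_2 = 3; z_2 = 6; x_3 = 1; y_3 = 5; z_3 = 2; d_3 = 3; h_3 = 4; x_4 = 3; y_4 = 4; z_4 = 1; w_4 = 3; d_4 = 1; x_5 = 6; y_5 = 3; w_5 = 3; d_5 = 3; h_5 = 3; x_6 = 3; y_6 = 8; z_6 = 5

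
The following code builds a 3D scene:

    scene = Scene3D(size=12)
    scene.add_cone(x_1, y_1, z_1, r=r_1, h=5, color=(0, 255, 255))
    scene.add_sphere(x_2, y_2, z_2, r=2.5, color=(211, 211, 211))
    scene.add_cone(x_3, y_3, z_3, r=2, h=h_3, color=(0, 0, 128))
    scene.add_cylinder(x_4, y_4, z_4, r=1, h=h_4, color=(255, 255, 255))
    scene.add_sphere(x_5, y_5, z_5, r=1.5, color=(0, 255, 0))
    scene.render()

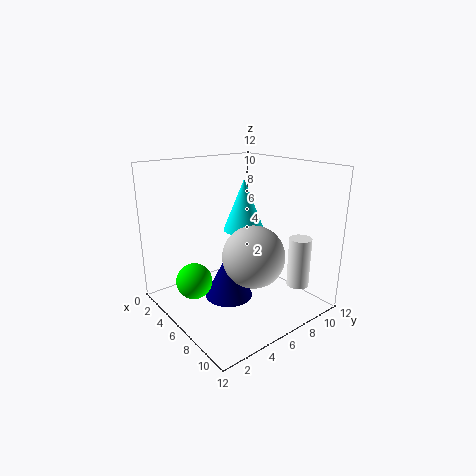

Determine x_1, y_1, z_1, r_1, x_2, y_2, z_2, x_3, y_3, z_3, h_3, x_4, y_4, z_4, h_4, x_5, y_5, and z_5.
x_1 = 2.5; y_1 = 9.5; z_1 = 5; r_1 = 2; x_2 = 8; y_2 = 6; z_2 = 5; x_3 = 6; y_3 = 5; z_3 = 1; h_3 = 4; x_4 = 8.5; y_4 = 11; z_4 = 1; h_4 = 4.5; x_5 = 4.5; y_5 = 2.5; z_5 = 2.5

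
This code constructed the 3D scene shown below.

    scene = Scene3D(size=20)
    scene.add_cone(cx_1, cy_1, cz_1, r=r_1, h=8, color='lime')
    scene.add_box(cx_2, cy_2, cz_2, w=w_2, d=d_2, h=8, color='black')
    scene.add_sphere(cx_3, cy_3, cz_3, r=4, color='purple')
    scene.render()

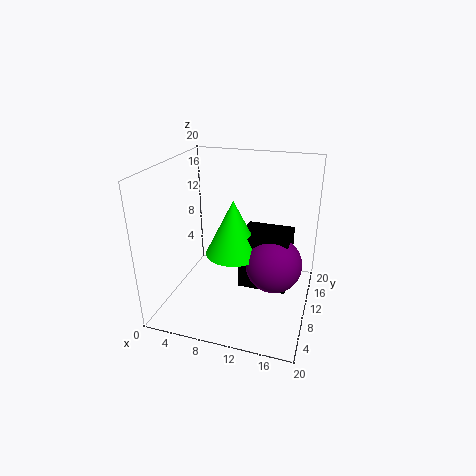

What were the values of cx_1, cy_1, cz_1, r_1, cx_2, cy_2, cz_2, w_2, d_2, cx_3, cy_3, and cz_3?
cx_1 = 9, cy_1 = 11, cz_1 = 7, r_1 = 4, cx_2 = 10, cy_2 = 10, cz_2 = 2, w_2 = 7, d_2 = 6, cx_3 = 15, cy_3 = 11, cz_3 = 6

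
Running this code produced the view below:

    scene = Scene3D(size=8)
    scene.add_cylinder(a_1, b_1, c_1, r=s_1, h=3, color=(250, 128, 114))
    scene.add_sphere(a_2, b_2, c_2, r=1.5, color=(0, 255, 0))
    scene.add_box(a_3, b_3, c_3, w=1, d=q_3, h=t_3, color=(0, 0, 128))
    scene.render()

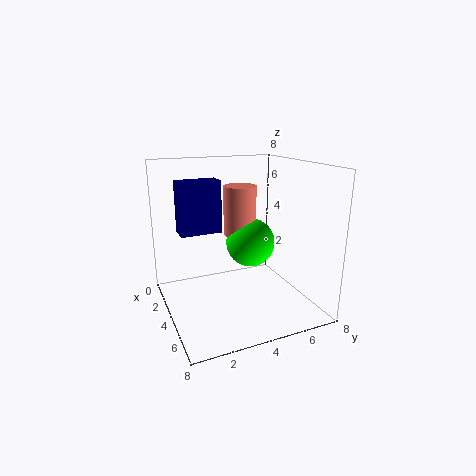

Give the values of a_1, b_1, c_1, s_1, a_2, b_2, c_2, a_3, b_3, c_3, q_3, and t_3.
a_1 = 2, b_1 = 5, c_1 = 3.5, s_1 = 1, a_2 = 2.5, b_2 = 5.5, c_2 = 3, a_3 = 4.5, b_3 = 0.5, c_3 = 5, q_3 = 2, t_3 = 2.5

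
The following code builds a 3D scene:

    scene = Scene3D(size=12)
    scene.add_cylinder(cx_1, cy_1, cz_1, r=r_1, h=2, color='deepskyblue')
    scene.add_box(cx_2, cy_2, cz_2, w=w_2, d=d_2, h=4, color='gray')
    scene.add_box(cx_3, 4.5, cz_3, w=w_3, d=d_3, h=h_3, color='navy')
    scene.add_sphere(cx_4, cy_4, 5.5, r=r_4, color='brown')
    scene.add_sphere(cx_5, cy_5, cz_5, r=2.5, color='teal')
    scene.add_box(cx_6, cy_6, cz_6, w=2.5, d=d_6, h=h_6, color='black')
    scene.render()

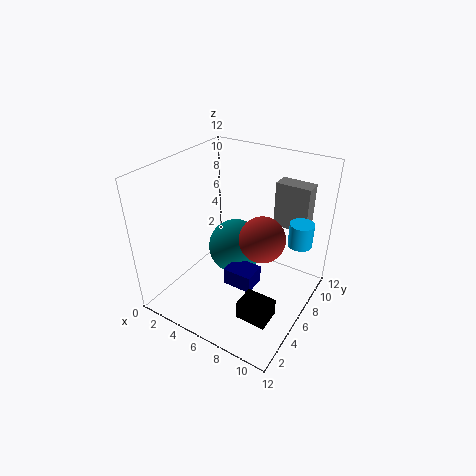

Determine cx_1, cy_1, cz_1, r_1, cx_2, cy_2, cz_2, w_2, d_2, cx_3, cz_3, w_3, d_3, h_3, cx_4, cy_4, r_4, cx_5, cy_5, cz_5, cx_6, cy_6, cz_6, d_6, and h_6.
cx_1 = 10.5, cy_1 = 8.5, cz_1 = 5.5, r_1 = 1, cx_2 = 7.5, cy_2 = 9.5, cz_2 = 6, w_2 = 3, d_2 = 1.5, cx_3 = 5.5, cz_3 = 2, w_3 = 2.5, d_3 = 2, h_3 = 1.5, cx_4 = 7.5, cy_4 = 7.5, r_4 = 2, cx_5 = 4.5, cy_5 = 8, cz_5 = 3.5, cx_6 = 8, cy_6 = 2.5, cz_6 = 1, d_6 = 2, h_6 = 1.5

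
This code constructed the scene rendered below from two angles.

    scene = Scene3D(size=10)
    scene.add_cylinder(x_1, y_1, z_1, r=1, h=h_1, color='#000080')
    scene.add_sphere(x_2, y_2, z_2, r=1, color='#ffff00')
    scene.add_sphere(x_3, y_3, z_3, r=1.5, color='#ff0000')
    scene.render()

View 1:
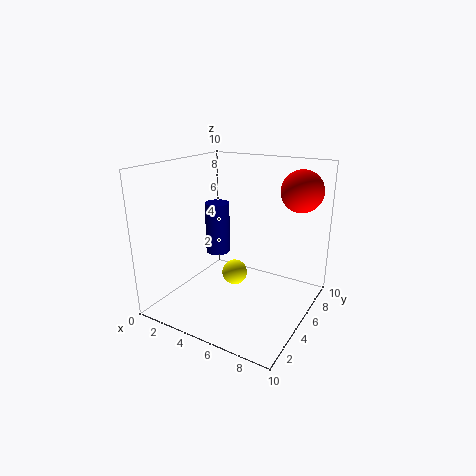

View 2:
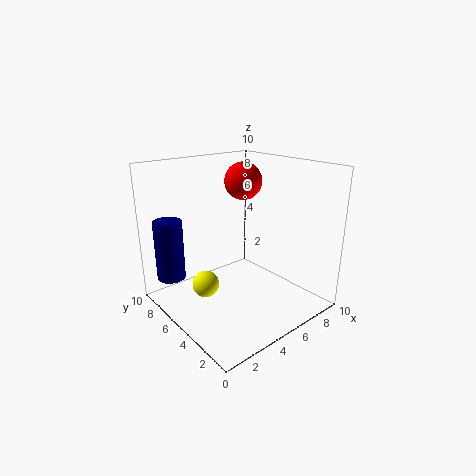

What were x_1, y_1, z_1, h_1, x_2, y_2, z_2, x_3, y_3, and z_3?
x_1 = 1.25, y_1 = 8, z_1 = 2, h_1 = 4.25, x_2 = 3.5, y_2 = 7, z_2 = 1, x_3 = 8.25, y_3 = 8.25, z_3 = 8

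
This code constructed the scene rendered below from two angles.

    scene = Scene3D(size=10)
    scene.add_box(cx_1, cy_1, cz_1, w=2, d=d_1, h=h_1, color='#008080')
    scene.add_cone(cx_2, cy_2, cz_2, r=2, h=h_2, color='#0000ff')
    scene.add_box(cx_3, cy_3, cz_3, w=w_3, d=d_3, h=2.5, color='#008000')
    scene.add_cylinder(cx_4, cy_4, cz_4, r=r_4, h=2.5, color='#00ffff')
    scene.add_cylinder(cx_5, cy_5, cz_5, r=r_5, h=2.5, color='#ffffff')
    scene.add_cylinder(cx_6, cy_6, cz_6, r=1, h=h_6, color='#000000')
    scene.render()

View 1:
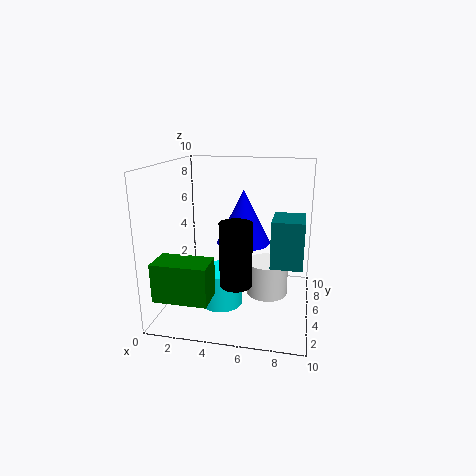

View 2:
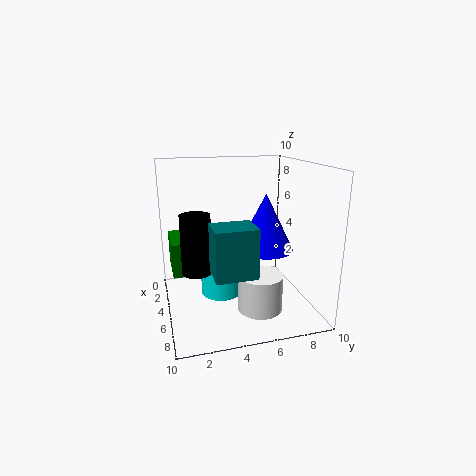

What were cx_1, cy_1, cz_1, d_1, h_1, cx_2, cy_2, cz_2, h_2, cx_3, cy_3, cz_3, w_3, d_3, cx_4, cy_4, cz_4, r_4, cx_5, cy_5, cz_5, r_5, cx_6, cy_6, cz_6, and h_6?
cx_1 = 7.5; cy_1 = 2.5; cz_1 = 4; d_1 = 2.5; h_1 = 3; cx_2 = 5; cy_2 = 7; cz_2 = 4; h_2 = 4; cx_3 = 0.5; cy_3 = 0.5; cz_3 = 2; w_3 = 3.5; d_3 = 2; cx_4 = 4; cy_4 = 4; cz_4 = 0.5; r_4 = 1.5; cx_5 = 7; cy_5 = 6; cz_5 = 0.5; r_5 = 1.5; cx_6 = 5.5; cy_6 = 2; cz_6 = 3; h_6 = 4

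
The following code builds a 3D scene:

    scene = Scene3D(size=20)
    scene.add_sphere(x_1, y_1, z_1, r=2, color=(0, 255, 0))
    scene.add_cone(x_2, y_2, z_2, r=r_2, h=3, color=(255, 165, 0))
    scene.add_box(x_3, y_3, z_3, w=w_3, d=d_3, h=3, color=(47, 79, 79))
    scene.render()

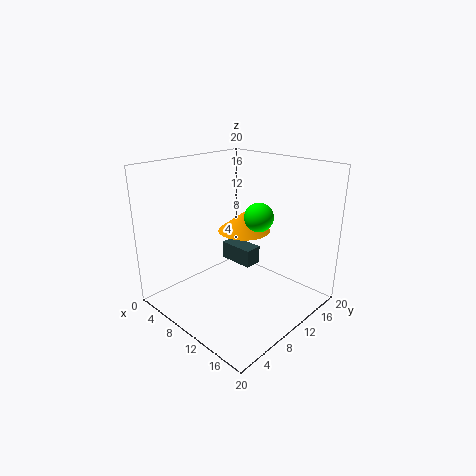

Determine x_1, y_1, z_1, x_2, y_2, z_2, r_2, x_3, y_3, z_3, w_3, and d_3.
x_1 = 12, y_1 = 12, z_1 = 13, x_2 = 7, y_2 = 14.5, z_2 = 9, r_2 = 4, x_3 = 0.5, y_3 = 16, z_3 = 1.5, w_3 = 6, d_3 = 3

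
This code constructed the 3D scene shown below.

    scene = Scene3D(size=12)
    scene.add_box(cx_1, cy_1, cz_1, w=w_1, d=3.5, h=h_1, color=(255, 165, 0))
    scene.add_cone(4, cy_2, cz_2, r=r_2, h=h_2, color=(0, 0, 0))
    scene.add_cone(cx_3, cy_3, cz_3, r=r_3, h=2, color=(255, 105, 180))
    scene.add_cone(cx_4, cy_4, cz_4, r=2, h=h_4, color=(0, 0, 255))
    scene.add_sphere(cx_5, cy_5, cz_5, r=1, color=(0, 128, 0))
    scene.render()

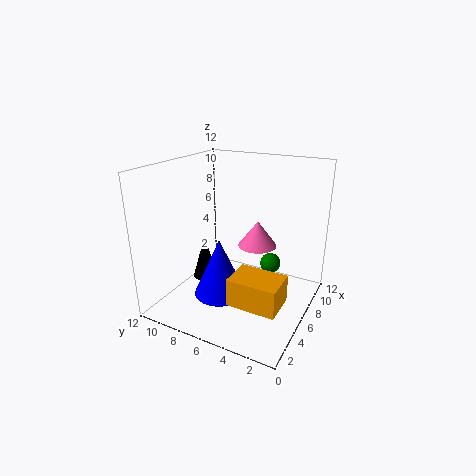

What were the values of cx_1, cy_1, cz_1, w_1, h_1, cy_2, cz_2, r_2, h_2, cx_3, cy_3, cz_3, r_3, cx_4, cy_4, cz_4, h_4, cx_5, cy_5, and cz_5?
cx_1 = 0.5; cy_1 = 0.5; cz_1 = 3.5; w_1 = 2.5; h_1 = 2; cy_2 = 8; cz_2 = 3; r_2 = 1; h_2 = 3.5; cx_3 = 5.5; cy_3 = 4; cz_3 = 6; r_3 = 1.5; cx_4 = 3; cy_4 = 6; cz_4 = 2.5; h_4 = 4.5; cx_5 = 11; cy_5 = 5; cz_5 = 1.5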